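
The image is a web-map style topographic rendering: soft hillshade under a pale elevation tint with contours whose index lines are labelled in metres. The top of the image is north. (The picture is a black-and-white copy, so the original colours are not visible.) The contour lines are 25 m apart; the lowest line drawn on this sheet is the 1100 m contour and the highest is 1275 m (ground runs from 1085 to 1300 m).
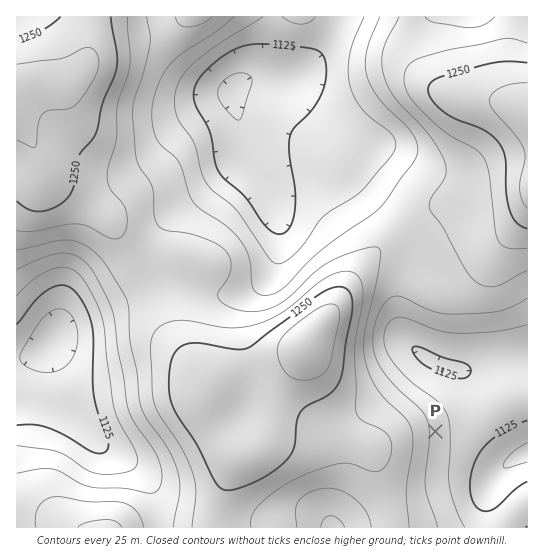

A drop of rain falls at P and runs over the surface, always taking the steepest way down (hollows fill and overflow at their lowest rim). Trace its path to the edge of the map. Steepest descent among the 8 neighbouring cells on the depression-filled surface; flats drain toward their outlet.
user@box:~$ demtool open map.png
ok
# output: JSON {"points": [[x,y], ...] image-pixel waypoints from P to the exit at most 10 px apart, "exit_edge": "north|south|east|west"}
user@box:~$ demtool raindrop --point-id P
{"points": [[435, 431], [446, 431], [457, 431], [467, 431], [478, 439], [489, 450], [499, 461], [510, 462], [521, 455], [527, 453]], "exit_edge": "east"}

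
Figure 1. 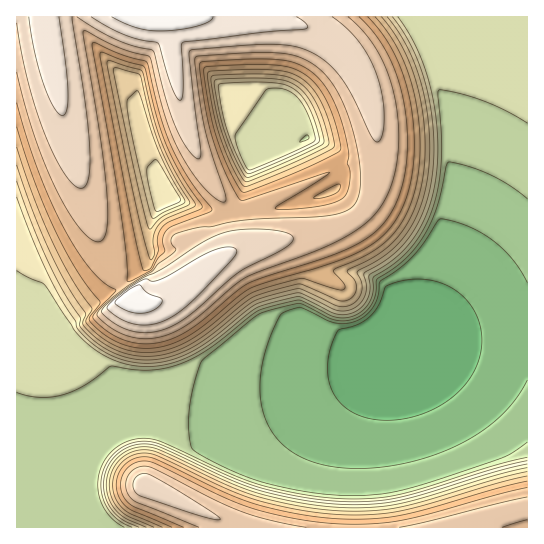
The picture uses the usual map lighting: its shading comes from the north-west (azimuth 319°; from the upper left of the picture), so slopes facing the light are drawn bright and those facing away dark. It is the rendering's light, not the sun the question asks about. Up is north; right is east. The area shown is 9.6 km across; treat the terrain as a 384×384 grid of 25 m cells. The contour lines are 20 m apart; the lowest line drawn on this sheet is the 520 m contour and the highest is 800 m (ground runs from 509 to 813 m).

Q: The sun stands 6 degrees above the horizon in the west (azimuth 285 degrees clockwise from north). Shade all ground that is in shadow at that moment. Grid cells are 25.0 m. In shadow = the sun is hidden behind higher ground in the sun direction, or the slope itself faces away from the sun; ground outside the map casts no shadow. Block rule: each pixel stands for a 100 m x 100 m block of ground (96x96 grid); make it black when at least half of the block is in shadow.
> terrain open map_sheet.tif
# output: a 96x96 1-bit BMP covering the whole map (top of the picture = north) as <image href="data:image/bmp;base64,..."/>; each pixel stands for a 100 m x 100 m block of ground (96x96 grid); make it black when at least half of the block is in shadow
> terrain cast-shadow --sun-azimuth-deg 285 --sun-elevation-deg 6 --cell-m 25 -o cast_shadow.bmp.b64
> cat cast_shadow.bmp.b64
<image width="96" height="96" href="data:image/bmp;base64,Qk2+BAAAAAAAAD4AAAAoAAAAYAAAAGAAAAABAAEAAAAAAIAEAAATCwAAEwsAAAIAAAAAAAAA////AAAAAAAAAAAAAAAAAAAAAAAAAAAAAAAAAAAAAAAAAAAAAAAAAAAAAAAAAAAAAAAAAAAAAAAAAAAAAAAAAAAAAAAAAAAAAAAAAAAAAAAAAAAAAAAAAAAAAAAAAAAAAAAAAAAAAAAAAAAAAAAAAAAAAAAAAAAAAAAAAAAAAAAAAAAAAAAAAAAAAAAAAAAAAAAAAAAAAAAAAAAAAAAAAAAAAAAAAAAAAAAAAAAAAAAAAAAAAAAAAAAAAAAAAAAAAAAAAAAAAAAAAAAAAAAAAAAAAAAAAAAAAAAAAAAAAAAAAAAAAAAAAAAAAAAAAAAAAAAAAAAAAAAAAAAAAAAAAAAAAAAAAAAAAAAAAAAAAAAAAAAAAAAAAAAAAAAAAAAAAAAAAAAAAAAAAAAAAAAAAAAAAAAAAAAAAAAAAAAAAAAAAAAAAAAAAAAAAAAAAAAAAAAAAAAAAAAAAAAAAAAAAAAAAAAAAAAPgAAAAAAAAAAAAAA//+AAAAAAAAAAAAA///8AAAAAAAAAAAA////gAAAAAAAAAAAf///4AAAAAAAAAAAf///8AAAAAAAAAAAP////AAAAAAAAAAAP////gAAAAAAAAAAH////wAAAAAAAAAAD////5//AAAAAAAAB////w//4AAAAAAAA////g//4AAAAAAAAP///A//4AAAAAAAAH//+A//4AAAAAAAAD//8Af/wAAAAAAAAB//8Af/gAAAAAAAAAf/4Af/4AAAAAAAAAPgQAf/+AAAAAAAAAAAAAf//gAAAAAAAAAAAB///wAAAAAAAAAAAB///4AAAAAAAAAAAAf//8AAAAACAAAAAAP//+AAAAAGAAAAAAH///AAAAAGAAAAAAD///gAAAAOAAAAAAB///gAAAAOAAAAAAA///gAAAAfAAAAAAAf//wAAAAfAAAAAAAf//wAAAAfgAAAAAAP//wAAAA/wAAAAAAP//wAAAA/4AAAAAAH//wAAAB/4AAAAAAH//wAAAB/4AEAAAAH//4AAAB/4AOAAAAH//4AAAD/wAfAAAAD//wAAAD/wAfgAAAD//wAAAD/wA/wAAAD//wAAAH/gB/4AAAD//wAAAH/gB/8AAAD//wAAAH/gD/+AAAD//wAAAH/AD//AAAD//wAAAP/AH//AAAD//wAAAP/AH//AAAD//gAAAP+AH//AAAD//gAAAf+AP//AAAD//gAAAf+AP/+AAAD//gAAAf+AP/+AAAD//AAAAf8Af/+AAAD//AAAA/8Af/+AAAH//AAAA/8Af/+AAAH/+AAAA/8Af/8AAAH/+AAAA/4A//8AAAH/8AAAB/4A//8AAAH/8AAAB/4A//wAAAP/4AAAB/wA//AAAAP/4AAAB/gA/4AAAAP/wAAAD/AB/gAAAAP/wAAAD+AB+AAAAAf/gAAAD4AB4AAAAAf/AAAADwABgAAAAAf+AAAADgAAAAAAAA/+AAAAHAAAAAAAAA/8AAAAGAAAAAAAAA/4AAAAEAAAAAAAAB/wAAAAAAAAAAAAAB/AAAAAAAAAAAAAAB+AAAA="/>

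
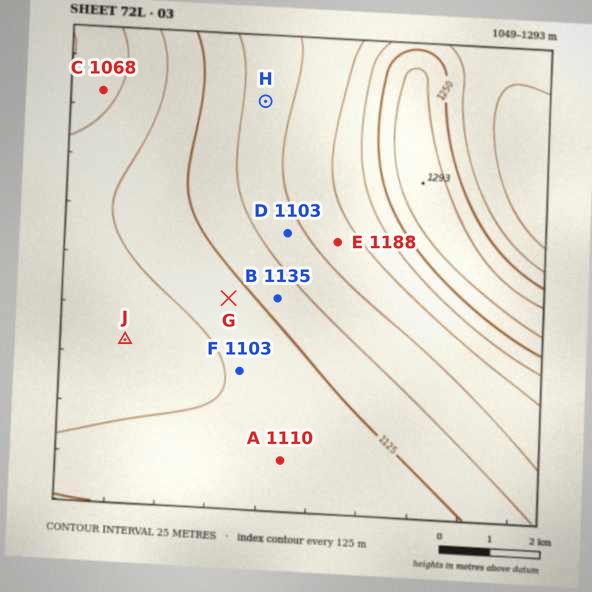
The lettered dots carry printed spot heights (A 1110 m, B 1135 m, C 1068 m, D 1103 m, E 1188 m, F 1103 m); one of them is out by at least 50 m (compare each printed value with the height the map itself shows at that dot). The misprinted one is D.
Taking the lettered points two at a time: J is below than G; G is below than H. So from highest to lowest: H G J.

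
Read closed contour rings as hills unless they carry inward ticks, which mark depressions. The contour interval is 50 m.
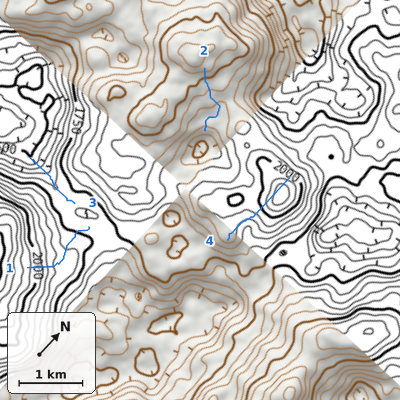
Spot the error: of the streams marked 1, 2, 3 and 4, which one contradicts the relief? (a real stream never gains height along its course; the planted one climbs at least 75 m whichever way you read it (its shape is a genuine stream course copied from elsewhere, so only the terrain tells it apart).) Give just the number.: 4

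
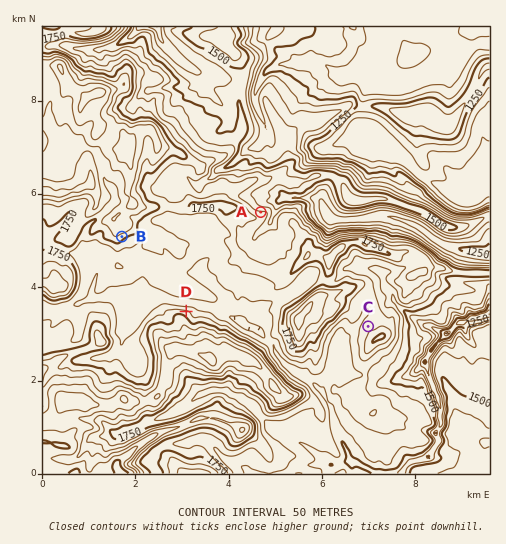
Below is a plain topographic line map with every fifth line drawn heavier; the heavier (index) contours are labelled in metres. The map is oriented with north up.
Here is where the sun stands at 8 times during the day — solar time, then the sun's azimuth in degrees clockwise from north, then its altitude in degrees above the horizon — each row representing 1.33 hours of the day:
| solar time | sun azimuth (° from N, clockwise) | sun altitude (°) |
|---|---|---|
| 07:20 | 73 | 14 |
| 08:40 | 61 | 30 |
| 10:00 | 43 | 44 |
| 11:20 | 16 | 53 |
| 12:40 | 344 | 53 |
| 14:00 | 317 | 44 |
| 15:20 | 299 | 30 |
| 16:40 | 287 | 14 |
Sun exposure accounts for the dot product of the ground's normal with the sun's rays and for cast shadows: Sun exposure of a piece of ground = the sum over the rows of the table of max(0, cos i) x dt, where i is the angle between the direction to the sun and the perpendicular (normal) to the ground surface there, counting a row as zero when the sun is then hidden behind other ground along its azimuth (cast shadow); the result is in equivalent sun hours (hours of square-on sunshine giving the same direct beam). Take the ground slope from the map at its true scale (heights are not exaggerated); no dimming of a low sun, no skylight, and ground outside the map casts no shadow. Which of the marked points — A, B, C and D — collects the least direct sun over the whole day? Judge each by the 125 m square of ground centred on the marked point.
B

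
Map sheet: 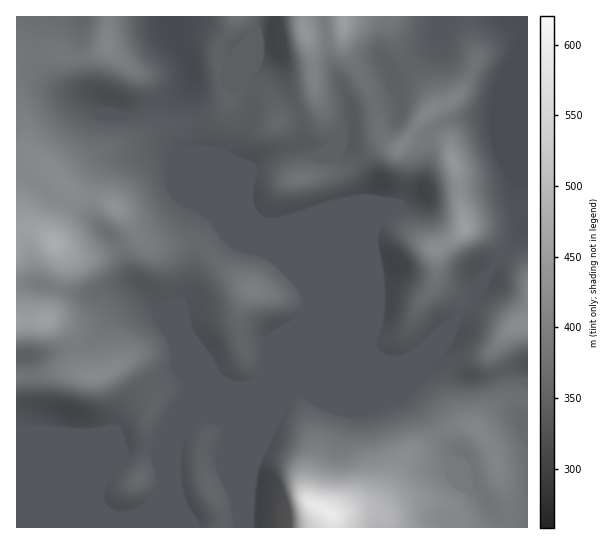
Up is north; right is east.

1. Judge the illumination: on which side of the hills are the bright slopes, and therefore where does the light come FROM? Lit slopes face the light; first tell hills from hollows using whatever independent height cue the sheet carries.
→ NE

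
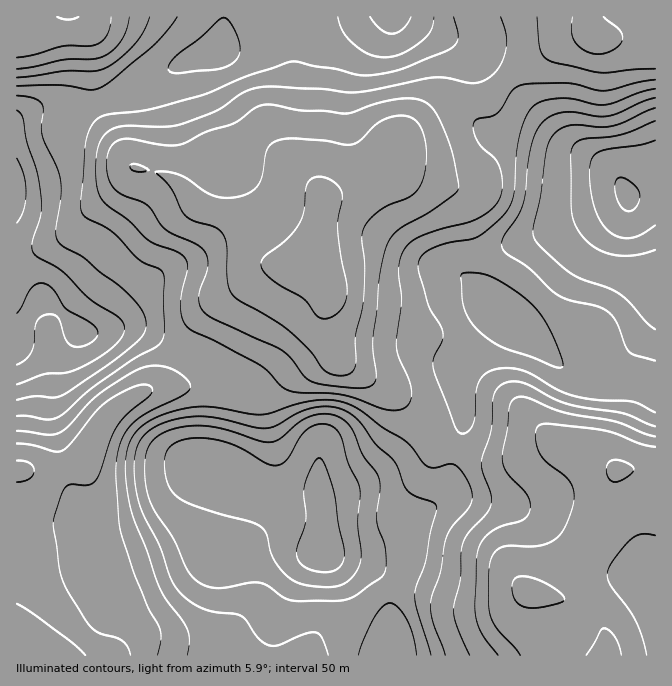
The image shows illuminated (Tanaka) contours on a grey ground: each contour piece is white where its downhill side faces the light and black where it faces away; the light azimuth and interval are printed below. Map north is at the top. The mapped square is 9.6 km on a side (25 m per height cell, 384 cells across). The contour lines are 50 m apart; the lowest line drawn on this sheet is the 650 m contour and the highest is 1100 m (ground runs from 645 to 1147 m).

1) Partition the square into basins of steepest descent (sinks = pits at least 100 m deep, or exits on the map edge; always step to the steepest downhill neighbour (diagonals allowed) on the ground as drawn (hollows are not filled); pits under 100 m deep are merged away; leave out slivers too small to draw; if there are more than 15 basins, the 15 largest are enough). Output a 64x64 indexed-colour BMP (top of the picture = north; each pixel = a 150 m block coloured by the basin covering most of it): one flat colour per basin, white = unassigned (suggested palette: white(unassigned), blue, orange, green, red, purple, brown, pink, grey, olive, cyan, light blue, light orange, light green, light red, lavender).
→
<image width="64" height="64" href="data:image/bmp;base64,Qk12CAAAAAAAAHYAAAAoAAAAQAAAAEAAAAABAAQAAAAAAAAIAAATCwAAEwsAABAAAAAAAAAA////ALR3HwAOf/8ALKAsACgn1gC9Z5QAS1aMAMJ34wB/f38AIr28AM++FwDox64AeLv/AIrfmACWmP8A1bDFABEREREREREREREREREREREREREREREREREREREREiIiERERERERERERERERERERERERERERERERERERERESIiIRERERERERERERERERERERERERERERERERERERERIiIhERERERERERERERERERERERERERERERERERERERIiIiERERERERERERERERERERERERERERERERERERERIiIiIRERERERERERERERERERERERERERERERERERESIiIiIhERERERERERERERERERERERERERERERERERESIiIiIiEREREREREREREREREREREREREREREREREREREiIiIiIRERERERERERERERERERERERERERERERERERESIiIiIhEREREREREREREREREREREREREREREREREREREiIiIiERERERERERERERERERERERERERERERERERERERIiIiIRERERERERERERERERERERERERERERERERERERESIiIhERERERERERERERERERERERERERERERERERERERIiIiERERERERERERERERERERERERERERERERERERERESIiIRERERERERERERERERERERERERERERERERERERERIiIhEREREREREREREREREREREREREREREREREREREREiIiERERERERERERERERERERERERERERERERERERERERIiIREREREREREREREREREREREREREREREREREREREREiIhERERERERERERERERERERERERERERERERERERERESIiMzMzERERERERERERERERERERERERERERERERERESIiIzMzMxERERERERERERERERERERERERIiIiIhEREiIiIjMzMzMRERERERERERERERERERERESIiIiIiIiIiIiIiMzMzMxERERERERERERERERERERESIiIiIiIiIiIiIiIzMzMzMRERERERERERERERERERESIiIiIiIiIiIiIiIjMzMzMzERERERERERERERERERERIiIiIiIiIiIiIiIiMzMzMzMxERERERERERERERERERIiIiIiIiIiIiIiIiIzMzMzMzMxERERERERERERERESIiIiIiIiIiIiIiIiIjMzMzMzMzMzMzMzMRERERERESIiIiIiIiIiIiIiIiIiMzMzMzMzMzMzMzMzEREREREiIiIiIiIiIiIiIiIiIiIzMzMzMzMzMzMzMzMxEREREiIiIiIiIiIiIiIiIiIiIjMzMzMzMzMzMzMzMzEREREiIiIiIiIiIiIiIiIiIiIiMzMzMzMzMzMzMzMzMRERESIiIiIiIiIiIiIiIiIiIiIzMzMzMzMzMzMzMzMzERESIiIiIiIiIiIiIiIiIiIiIjMzMzMzMzMzMzMzMzMRERIiIiIiIiIiIiIiIiIiIiIiMzMzMzMzMzMzMzMzMzEREiIiIiIiIiIiIiIiIiIiIiIzMzMzMzMzMzMzMzMzMxESIiIiIiIiIiIiIiIiIiIiIjMzMzMzMzMzMzMzMzMzMRIiIiIiIiIiIiIiIiIiIiIiMzMzMzMzMzMzMzMzMzMxEiIiIiIiIiIiIiIiIiIiIiIzMzMzMzMzMzMzMzMzMzEiIiIiIiIiIiIiIiIiIiIiIjMzMzMzMzMzMzMzMzNEMiIiIiIiIiIiIiIiIiIiIiIiMzMzMzMzMzMzMzMzRERCIiIiIiIiIiIiIiIiIiIiIiIzMzMzMzMzMzMzMzNEREQiIiIiIiIiIiIiIiIiIiIiIjMzMzMzMzMzMzMzNERERCIiIiIiIiIiIiIiIiIiIiIiMzMzMzMzMzMzMzNEREREIiIiIiIiIiIiIiIiIiIiIiIzMzMzMzMzMzM0REREREQiIiIiIiIiIiIiIiIiIiIiIjMzMzMzMzMzM0REREREREIiIiIiIiIiIiIiIiIiIiIiMzMzMzMzMzM0RERERERERCIiIiIiIiIiIiIiIiIiIiIzMzMzMzMzM0REREREREREREIiIiIiIiIiIiIiIiIiIjMzMzMzMzNERERERERERERERCIiIiIiIiIiIiIiIiIiMzMzMzM0REREREREREREREREQiIiIiIiIiIiIiIiIiIzMzMzMzRERERERERERERERERCIiIiIiIiIiIiIiIiIjMzMzMzREREREREREREREREREQiIiIiIiIiIiIiIiIiMzMzMzREREREREREREREREREREIiIiIiIiIiIiIiIiIzMzMzNERERERERERERERERERERCIiIiIiIiIiIiIiIjMzMzNERERERERERERERERERERERCIiIiIiIiIiIiIiMzMzM0RERERERERERERERERERERERCIiIiIiIiIiIiIzMzMzREREREREREREREREREREREREREQiIiIiIiIiIjMzMzNEREREREREREREREREREREREREREIiIiIiIiIiMzMzM0RERERERERERERERERERERERERERCIiIiIiIiIzMzMzRERERERERERERERERERERERERERERCIiIiIiIjMzMzREREREREREREREREREREREREREREREQiIiIiIiMzMzNEREREREREREREREREREREREREREREREQiIiIiIiIiIkREREREREREREREREREREREREREREREREQiIiIiIiIiJERERERERERERERERERERERERERERERERCIiIi"/>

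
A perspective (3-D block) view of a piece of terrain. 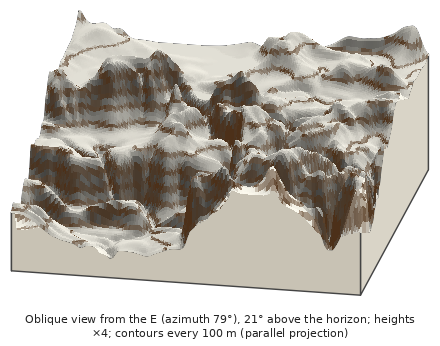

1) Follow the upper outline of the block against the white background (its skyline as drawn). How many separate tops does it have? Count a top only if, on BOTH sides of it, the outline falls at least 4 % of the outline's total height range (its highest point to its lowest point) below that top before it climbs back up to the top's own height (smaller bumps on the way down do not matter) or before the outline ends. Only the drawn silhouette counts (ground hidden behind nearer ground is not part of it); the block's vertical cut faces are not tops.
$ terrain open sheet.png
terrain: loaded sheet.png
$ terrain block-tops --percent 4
3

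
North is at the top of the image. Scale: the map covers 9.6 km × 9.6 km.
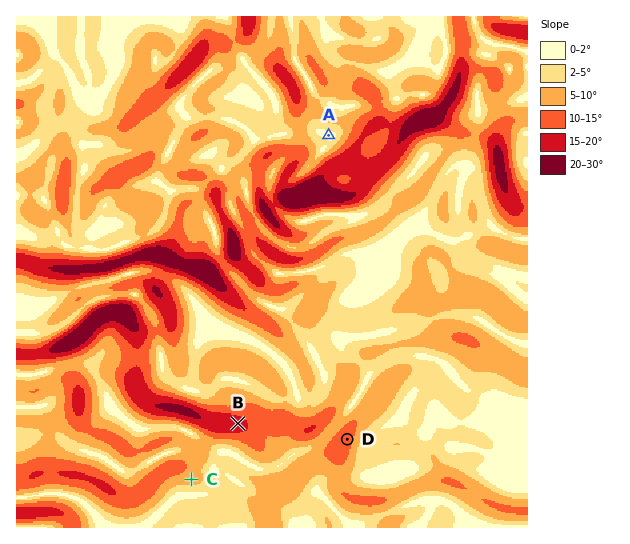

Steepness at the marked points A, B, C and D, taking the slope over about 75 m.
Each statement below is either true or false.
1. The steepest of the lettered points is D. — false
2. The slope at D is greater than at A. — true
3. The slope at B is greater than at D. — true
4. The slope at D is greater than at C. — true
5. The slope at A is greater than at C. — false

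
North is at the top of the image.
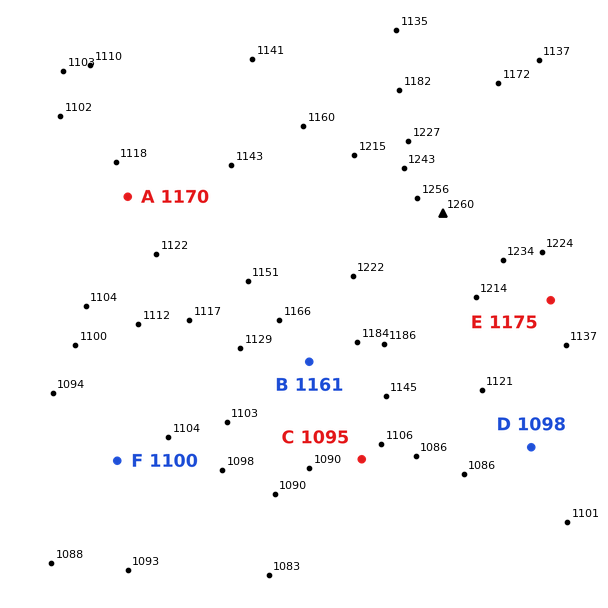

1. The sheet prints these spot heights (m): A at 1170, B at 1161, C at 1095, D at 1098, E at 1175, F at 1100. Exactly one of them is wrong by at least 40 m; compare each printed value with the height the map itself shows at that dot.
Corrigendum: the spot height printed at A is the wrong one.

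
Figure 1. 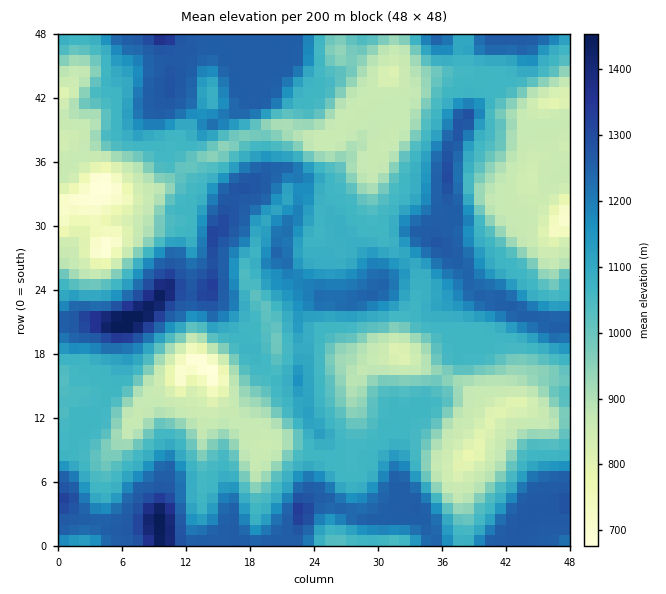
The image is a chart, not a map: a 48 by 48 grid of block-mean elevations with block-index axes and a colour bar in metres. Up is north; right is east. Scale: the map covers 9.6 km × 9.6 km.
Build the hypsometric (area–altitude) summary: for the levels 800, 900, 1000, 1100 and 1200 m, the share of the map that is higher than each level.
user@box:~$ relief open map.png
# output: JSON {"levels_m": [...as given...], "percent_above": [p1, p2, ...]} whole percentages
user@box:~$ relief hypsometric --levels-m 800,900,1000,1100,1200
{"levels_m": [800, 900, 1000, 1100, 1200], "percent_above": [97, 78, 68, 37, 25]}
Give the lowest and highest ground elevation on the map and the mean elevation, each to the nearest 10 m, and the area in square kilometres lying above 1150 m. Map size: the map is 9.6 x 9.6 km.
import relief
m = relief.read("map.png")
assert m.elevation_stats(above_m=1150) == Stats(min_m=670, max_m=1460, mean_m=1060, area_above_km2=28.1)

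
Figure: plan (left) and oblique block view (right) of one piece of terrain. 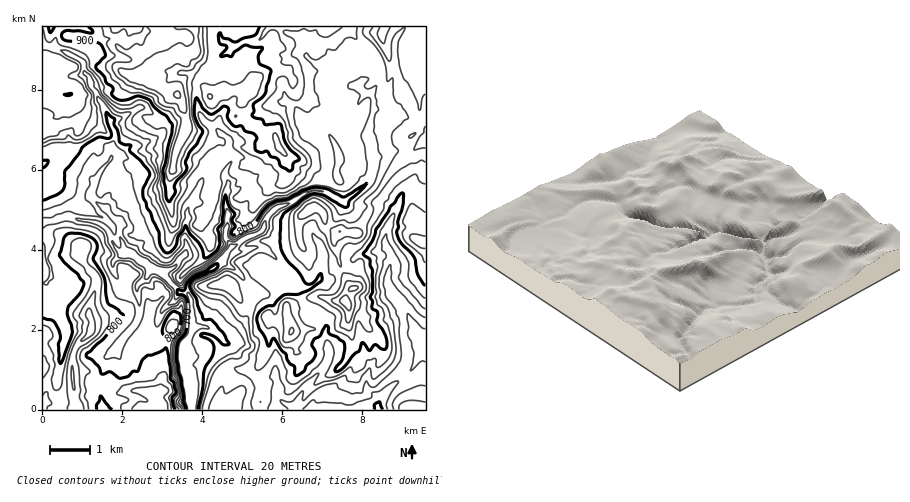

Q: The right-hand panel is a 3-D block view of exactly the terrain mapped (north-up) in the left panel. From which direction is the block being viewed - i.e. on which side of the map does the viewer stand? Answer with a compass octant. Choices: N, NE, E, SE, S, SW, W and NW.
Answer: NW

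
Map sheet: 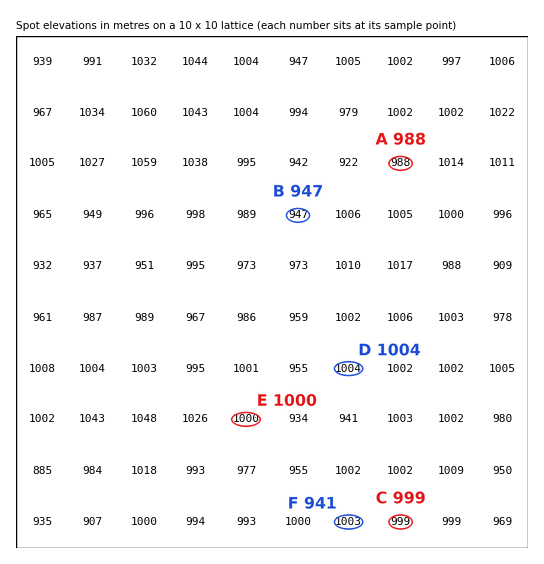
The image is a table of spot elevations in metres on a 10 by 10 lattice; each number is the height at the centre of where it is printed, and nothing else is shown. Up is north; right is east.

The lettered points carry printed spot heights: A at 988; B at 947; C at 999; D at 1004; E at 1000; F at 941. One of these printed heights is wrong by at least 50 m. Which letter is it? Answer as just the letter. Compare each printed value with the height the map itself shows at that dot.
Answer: F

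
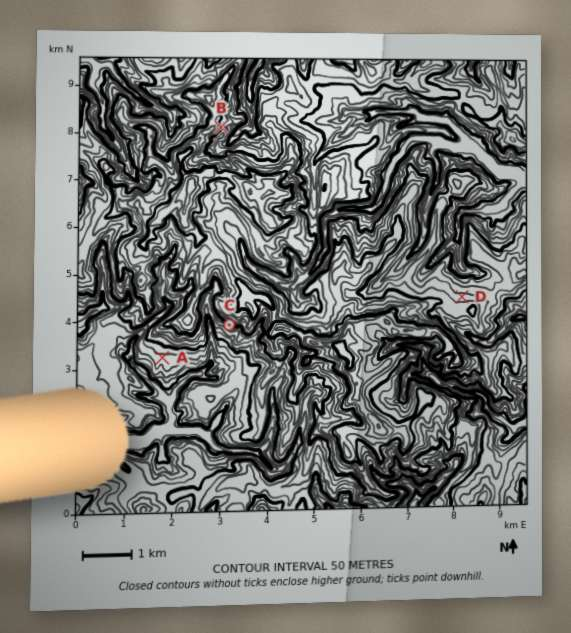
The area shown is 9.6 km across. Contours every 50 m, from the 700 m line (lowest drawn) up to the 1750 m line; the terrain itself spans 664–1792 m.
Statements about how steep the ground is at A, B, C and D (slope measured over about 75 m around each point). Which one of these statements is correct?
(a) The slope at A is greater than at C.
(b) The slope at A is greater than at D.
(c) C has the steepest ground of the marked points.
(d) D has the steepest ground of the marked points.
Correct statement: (c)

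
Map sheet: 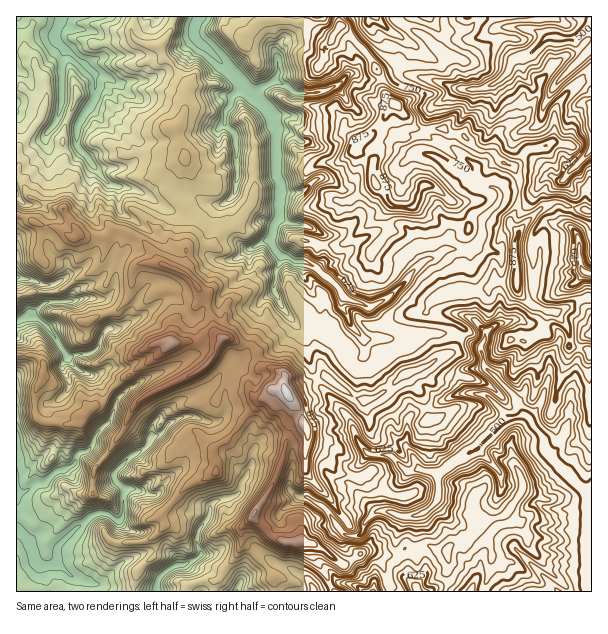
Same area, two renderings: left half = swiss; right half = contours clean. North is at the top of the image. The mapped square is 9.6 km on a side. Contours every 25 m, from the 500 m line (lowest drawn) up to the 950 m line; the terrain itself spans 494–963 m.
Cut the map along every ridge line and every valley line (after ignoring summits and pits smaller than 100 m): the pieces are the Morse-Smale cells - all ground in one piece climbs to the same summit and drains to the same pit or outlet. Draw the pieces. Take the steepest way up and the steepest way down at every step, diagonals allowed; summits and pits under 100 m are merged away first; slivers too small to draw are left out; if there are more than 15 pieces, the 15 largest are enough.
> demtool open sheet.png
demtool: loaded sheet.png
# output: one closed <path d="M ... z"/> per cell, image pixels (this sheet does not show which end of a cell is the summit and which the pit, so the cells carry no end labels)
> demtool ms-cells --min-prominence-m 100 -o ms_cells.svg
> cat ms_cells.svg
<path d="M591 334l-6 2-5 8-9 55-5-3-21-4-7 16-10 10-6-5-12-23-24-22-5-20-19-11-12 17-15 6-13 8-18 6-15 16-15 8-18 0-30-22-38 16 0 3 13 18 3 12-15 10-12 41-12 22-11 14-1 6 19 18 13 6 18-1 11 3 28 21 23-13 12 0 15 4 9-3 4-5 14 2 9-4 10 4 6 0 4 4 0 31-2 7 145 0z"/><path d="M267 16l-93 0-4 14-10 15 3 12 25 27-2 9-2 21-9 14 11 31-6 14-12 15 1 6 15 15 2 49-6 12 6 4 13 16 7 4 2 15 8 24 5 5 10 0 12 6 8 0 5 6 3 12 4 5 10 1 11 7 0 14 3 3 39-16 30 22 18 0 15-8 15-16 18-6 13-8 15-6 6-6 4-10-8-4-27 0-15 4-47 0-14-15-7-18 1-9-3-6-22-21 6-9-2-26-14-8-20-3-10-5 2-36-3-5-1-51-4-9 14-6 8-19-6-6-14-6 4-6-2-24 12-17 1-12-20-1z"/><path d="M218 336l-12 0-8 6-28 1-17 17-30 18-22 25-9 5-10 12-7 4-30-2-9-6 0-26 6-9 2-15-1-4-10-7-17 1 1 236 116-1 5-21 16-13 0-21 10-11-2-12 27-29 27-11-4-23 24-21 6-10 19-21 12-8 11-1 0-14-11-7-10-1-4-5-3-12-5-6-8 0-12-6-10 0z"/><path d="M173 16l-157 1 0 196 19 10 22 5 15 10 6-3 27 1 6-7 14 1 15 8 10 10 9 16 20 7 7-13-2-49-15-15-1-6 12-15 6-14-11-31 9-14 2-21 2-9-25-27-3-10 10-17 4-9z"/><path d="M291 20l-2 1-3 15-10 14 2 24-4 6 14 6 6 6-8 19-14 6 4 9 1 51 3 5-2 36 10 5 20 3 13 8 3 3 0 23-6 9 22 21 5 8 26 9 21-12 33-35 10-2 14-10 19 2 6-3 8-13 0-15 16-15 5-11 17-2 0-11-8-14-15-4-10 8-3 9-14 21-17 2-19-15-11-1-9 20-9 2-15-3-16-23-1-21-18-12 5-7 18-13 7-10 3-9 6-6-12-15 0-9-3-8-15-22-22-24-4 1-6 11-6 0-20-16z"/><path d="M119 229l-8 0-5 7-3 22-10 13-13 6-20 13-30 2-14 5 0 57 17 1 6 3 5 8-2 15-6 9 0 26 5 5 22 3 17-2 5-8 7-6 9-5 22-25 30-18 17-18 4-19 5-5 10-5 9-10 1-15-13-14-27-10-9-16-10-10z"/><path d="M591 49l-32 31-7 10-10 0-9-4-9-9-3-19-9 2-4 12-8 8-21 10-26-2-16-8-24-4-4-2-2-7-9 0-9 5-9 0-1 2 5 18 24 25 5 10 9 3 22-2 5 5 13 1 18 17 14 1 9 11 11 5 4 8 2 15 2 2 12-3 12-14 8 0 6 5 4-3 2 14-4 11 11 5 18 3 1-61-20 19-6-2-4-12 8-39 9-12 13 0z"/><path d="M285 390l-12 0-12 8-19 21-6 10-24 21 4 23-27 11-27 29 2 12-10 11 0 21-16 13-5 17 1 5 51 0 4-8 14-4 12 2 5-4 6-12 12-12 4-12-1-14 12-12 17-25 7-15 12-41 15-10-3-12z"/><path d="M591 16l-197 1 5 7 27 13 22 19-7 11-33-1 0 5 5 5 24 4 16 8 26 2 21-10 8-8 4-12 10-4 1 16 6 11 7 5 16 2 7-10 33-32z"/><path d="M519 192l-9 0-10 3-2 9-16 15 0 15-8 13-6 3-19-2-14 10-10 2-33 35-21 12-27-11-2 9 10 22 14 13 44-2 15-4 22 0 7-5 2-5-19-6-10-7 5-11 11-6 12-4 28 0 5-1 7-9 21 2 0-39 2-10-8-11 8-18z"/><path d="M396 104l-3 0-5 6-3 9-7 10-23 18 2 4 11 5 5 5 0 16 13 24 7 5 18 2 4-2 8-20 11 1 19 15 17-2 14-21 3-9 7-7 6-2-4-6-7-4-12-1-15-16-13-1-5-5-22 2-9-3-5-10z"/><path d="M467 316l-6 0-5 8 7 5-1 7 19 12 5 20 24 22 14 25 4 3 10-10 7-16 21 4 5 3 11-62-4 3-18 2 0-4-5-10-18-4-10 0-9-5-20 5-12 8-13-13z"/><path d="M560 202l-6 0-17 9-17 19-4 13 1 47 13 14 18 8 10 0 25-13-6-14 0-4 7-9-2-3-4-12 0-18-1-5-15-13-3-8 3-9z"/><path d="M17 214l0 82 13-4 30-2 20-13 13-6 9-10 4-15-1-10-27-1-6 3-15-10-18-4z"/><path d="M495 280l-7 9-5 1-28 0-12 4-13 8-3 9 10 7 16 6 3 0 5-8 6 0 6 3 13 13 12-8 20-5 9 5 25 2 6 4 3 10 17 0 14-7 0-18-8-9-2-6-24 12-10 0-18-8-12-11-2-11z"/>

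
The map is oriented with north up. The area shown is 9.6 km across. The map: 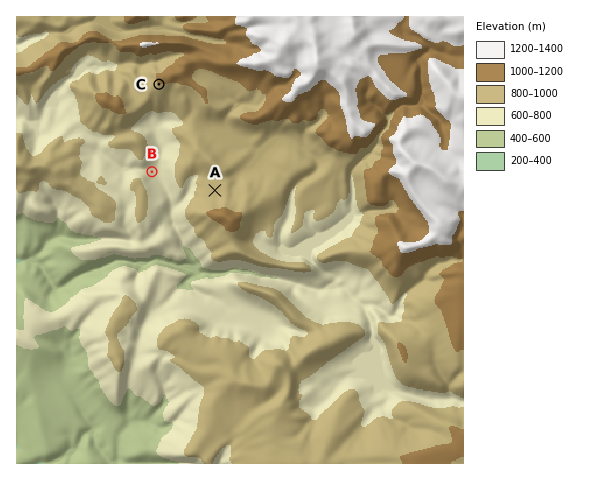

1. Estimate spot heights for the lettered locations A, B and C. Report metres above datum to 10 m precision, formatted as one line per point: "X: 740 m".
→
A: 870 m
B: 700 m
C: 1000 m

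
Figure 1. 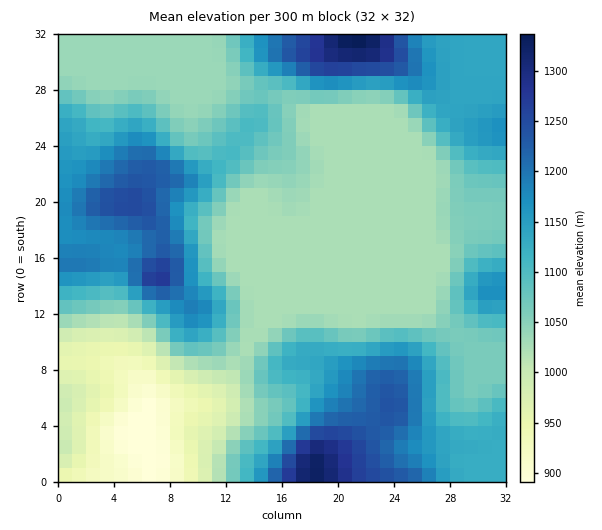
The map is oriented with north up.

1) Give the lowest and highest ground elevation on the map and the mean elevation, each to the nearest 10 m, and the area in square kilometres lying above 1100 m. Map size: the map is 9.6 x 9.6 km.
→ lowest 890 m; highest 1340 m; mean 1090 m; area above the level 37.1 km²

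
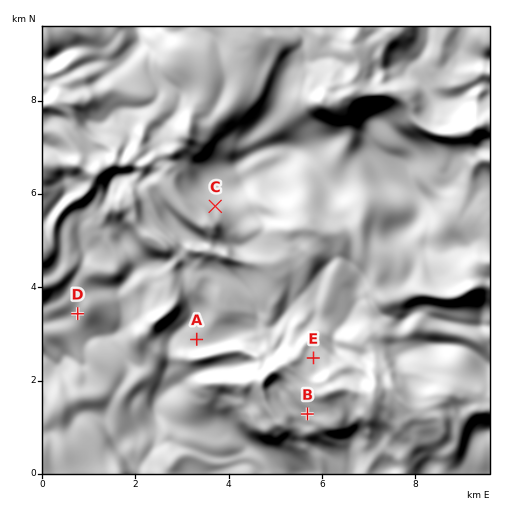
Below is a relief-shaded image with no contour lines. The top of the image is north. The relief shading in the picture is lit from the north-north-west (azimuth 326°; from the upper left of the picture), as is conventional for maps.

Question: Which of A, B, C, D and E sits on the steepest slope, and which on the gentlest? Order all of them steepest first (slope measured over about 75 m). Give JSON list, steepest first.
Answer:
["C", "D", "B", "E", "A"]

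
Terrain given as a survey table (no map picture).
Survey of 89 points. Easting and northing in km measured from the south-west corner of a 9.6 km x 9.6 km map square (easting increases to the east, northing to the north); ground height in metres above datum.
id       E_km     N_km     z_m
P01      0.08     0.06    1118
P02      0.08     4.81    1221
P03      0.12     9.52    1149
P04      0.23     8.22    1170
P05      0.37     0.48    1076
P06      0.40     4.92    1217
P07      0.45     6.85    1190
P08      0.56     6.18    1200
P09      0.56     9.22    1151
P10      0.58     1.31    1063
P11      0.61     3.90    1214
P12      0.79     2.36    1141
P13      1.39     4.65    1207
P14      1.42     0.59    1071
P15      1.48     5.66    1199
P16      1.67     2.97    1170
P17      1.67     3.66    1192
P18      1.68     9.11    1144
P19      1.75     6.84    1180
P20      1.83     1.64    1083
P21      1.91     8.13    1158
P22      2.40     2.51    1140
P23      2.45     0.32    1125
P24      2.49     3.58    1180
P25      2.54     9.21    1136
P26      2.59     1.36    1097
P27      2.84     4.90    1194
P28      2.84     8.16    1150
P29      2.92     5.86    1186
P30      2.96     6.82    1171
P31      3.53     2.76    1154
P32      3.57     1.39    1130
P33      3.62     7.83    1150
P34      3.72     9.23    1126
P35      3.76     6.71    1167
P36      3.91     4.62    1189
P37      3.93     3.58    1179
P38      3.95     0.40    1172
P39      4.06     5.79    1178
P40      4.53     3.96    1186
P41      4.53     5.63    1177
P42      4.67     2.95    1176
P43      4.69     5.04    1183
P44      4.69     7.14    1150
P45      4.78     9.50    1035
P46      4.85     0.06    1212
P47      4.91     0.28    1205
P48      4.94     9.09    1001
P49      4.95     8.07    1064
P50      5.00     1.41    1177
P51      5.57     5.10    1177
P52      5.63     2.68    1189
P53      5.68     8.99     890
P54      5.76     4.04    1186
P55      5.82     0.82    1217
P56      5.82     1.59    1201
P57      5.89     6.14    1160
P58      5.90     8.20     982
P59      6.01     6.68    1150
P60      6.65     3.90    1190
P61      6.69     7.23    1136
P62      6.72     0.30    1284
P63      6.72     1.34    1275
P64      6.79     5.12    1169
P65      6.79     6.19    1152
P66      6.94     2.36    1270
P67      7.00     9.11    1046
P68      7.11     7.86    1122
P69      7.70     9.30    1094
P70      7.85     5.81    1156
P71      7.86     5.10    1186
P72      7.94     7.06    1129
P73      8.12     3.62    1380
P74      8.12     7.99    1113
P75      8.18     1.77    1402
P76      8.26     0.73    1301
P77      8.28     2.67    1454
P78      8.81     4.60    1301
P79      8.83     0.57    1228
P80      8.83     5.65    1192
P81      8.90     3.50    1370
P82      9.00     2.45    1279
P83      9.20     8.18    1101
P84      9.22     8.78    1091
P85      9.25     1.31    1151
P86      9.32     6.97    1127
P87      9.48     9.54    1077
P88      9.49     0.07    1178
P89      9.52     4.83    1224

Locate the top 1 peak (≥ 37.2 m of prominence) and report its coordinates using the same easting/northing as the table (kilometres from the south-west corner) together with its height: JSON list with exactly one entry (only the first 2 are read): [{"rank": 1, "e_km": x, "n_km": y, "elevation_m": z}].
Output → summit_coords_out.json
[{"rank": 1, "e_km": 8.16, "n_km": 2.64, "elevation_m": 1458}]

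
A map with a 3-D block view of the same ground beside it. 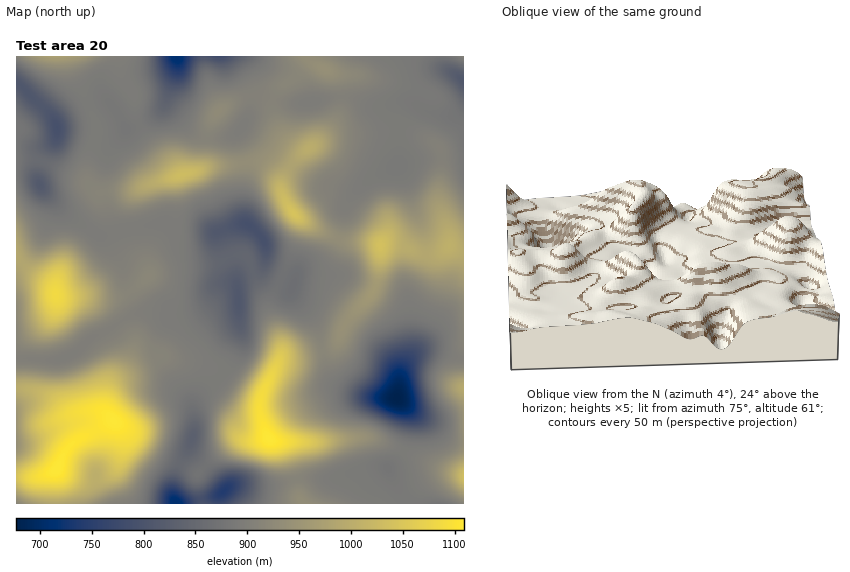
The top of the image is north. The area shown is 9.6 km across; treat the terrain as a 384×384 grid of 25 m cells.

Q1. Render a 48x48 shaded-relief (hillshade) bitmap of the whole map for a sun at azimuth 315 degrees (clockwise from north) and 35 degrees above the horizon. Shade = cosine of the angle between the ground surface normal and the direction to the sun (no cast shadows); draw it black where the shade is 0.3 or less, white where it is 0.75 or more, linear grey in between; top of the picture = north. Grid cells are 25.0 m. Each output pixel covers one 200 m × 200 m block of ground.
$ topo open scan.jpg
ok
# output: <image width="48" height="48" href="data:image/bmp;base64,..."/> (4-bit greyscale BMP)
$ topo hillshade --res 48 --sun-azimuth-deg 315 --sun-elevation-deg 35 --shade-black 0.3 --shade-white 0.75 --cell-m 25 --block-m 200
<image width="48" height="48" href="data:image/bmp;base64,Qk32BAAAAAAAAHYAAAAoAAAAMAAAADAAAAABAAQAAAAAAIAEAAATCwAAEwsAABAAAAAAAAAAAAAAABEREQAiIiIAMzMzAERERABVVVUAZmZmAHd3dwCIiIgAmZmZAKqqqgC7u7sAzMzMAN3d3QDu7u4A////AFVEM0QzNWUhRndo3u3Lu6qqmZmZmZmIdnZVQ0VUM0UxN3U0nd3Lq6mZmZmZmZmZmKmHZEaHQiQyN4YhSKupiZmZmZmZmZmqu+26hkWJgwE0WKljE0ZlRWZ4iZmZmqqs3v/sp1VohhAUaLuXQiIiESI0Z4iImaq87/7tuGVnhzACV6y6dUREIiIiNWd4iaq7zdzNyodniGIBRpzcupmId2ZlVmd4mru7zMuru6mIiHUhNXve3MupmquqmZmZrN3cy9y6qqqZmYdUVWne7cypmau7u7u7ve7tzN3cuqqqmZh2d3m+/tuXeJmqqru7ze7cu7zMzLuqmYiIiImt//yGZ4iZiImavN3Kqpq8zMzLmHeIiImr3/6URXiIdUVnm83LqrvN3t3LmHd4iImav/+1M1aIdTIkes3MzMzN7/7cqHd4iJmZrP/4QzV4dkITac7d3szLze/9uoiIiJmZmu/8ZEVod1MjWM7tzKqZmr3uy5mZmZmZms/+llZ4d2UzR63tuph2eJq8y6mZmZmZqs7/t2eJh2VDRYvMuqhkRXmqu6mZmZmZms7/2Yial2VURWirurqFIjaJqqmZmZmYms3v2qqrqGZmVWeJqsunQRNXiamZmZmYic3dy6qruXZnd3iJqsy5YyNFeJmZmZmYiczLu6qry4ZWiImZmszKhlRFeIiJmYiZiby6qqqrvLhmeJmYmczLl3dmiYiImYiZiby6mqqqvMt1aJmIiLzcmHiHiamIiId4iau7maqqq8yWZ4iIiKzdqHiZmaqYiId4iJq8qaqpmruFRnh3eJzuyXiZmaqZmYiIiJm8uZqpmauVRXiHeIrf64iZmaqZmYiJmZityYmZmauWVoiYiHm97KmZmqqZmYeaqqmsyXeImry4eJqqmHiby6mZmZmZmXeKq6mrp1Vom93KiJq7qXiaqqmZmZmZmXZomaqallVoq97bmJu7qYiaqqmZmIiZmXZWZ4mqmHZom87sqau7qYmruqmZmHZ4iHdlVWiqqoeImr3sqqu6mYmsuqmZmXVFVWZ3ZWiruYiZmavcury6mHisuqmaq6hUQyNWd3m8p3iZmZq7urzKmGebu6qqvNypdTIkZ4rNp2eIiJmqqqvKmGaKu6qavN3cypZEZ4m9uGVniImZmaq6mHeKzLqZq83d3MuoiZq8ynVGeImZmZqqmIiazbqZmrzd3MzLqrqru6dVaImZmZmZmId5zsqZmqvMzLu6qru7vMp2Z4iZmZmZmIdnrcuZmaq7u7qYmau7vNyoeImZmZqpmYh3nMqZmZmru7qYeJq7q8zKmJmZmZqpmZmImrqZmZiay7upd5qqqrvLqZmZmZmZmZmYmamZmZh5vMy6mImpmZqrqZmZmZmZmZmZmZmZmZh4vdy7qZmZmImZmYiZmZmZiamIiZmZmZh3re27u6qqmIiIiIiImZmZmJiIiIiZmZh3rf7LzLqqqZiIiIiJmZmZh3d3ZmaImYdmnf/c3cu6qpmZmZmZmZiHdndmVVVniYZFjP/c7ty6qpmZmqqZmZiHdg=="/>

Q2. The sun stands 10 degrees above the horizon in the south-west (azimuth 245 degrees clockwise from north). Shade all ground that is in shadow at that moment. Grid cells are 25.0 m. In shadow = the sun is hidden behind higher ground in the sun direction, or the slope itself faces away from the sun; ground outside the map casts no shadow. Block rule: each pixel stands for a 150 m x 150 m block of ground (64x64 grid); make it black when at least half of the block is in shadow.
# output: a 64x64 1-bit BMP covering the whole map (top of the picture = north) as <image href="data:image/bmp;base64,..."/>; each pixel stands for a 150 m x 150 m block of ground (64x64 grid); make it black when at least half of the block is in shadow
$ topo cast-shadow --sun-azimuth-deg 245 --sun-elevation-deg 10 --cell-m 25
<image width="64" height="64" href="data:image/bmp;base64,Qk0+AgAAAAAAAD4AAAAoAAAAQAAAAEAAAAABAAEAAAAAAAACAAATCwAAEwsAAAIAAAAAAAAA////AAAAAAAAABwAAAAAAAAAHgAAAAAAAAAcAAAAAAAAAAAAAAAAAAAAAAAAAAAAAAAAAAAAAAAAAAAAAAAAAAAAEAAAAAAAAAA8AAAAAAAAAD4AAAAAAAAAPwAD/A8AAAA/gAf+P4AAAH+AD/h/wAAA/4AP4P+AAAH/gA/B/4AAA/8AD4H/AAAD/AAAABgAAADwAAAAAAAAAAAAAAAQAAAAAAAAABgAAAAAAADgGAAAAAAAAeAAAAAAAAAB4AAAAAAAAAHgAAAAAAAAA+AAAAAAAAADwAAAAAAAAAAAAAAAAAAAAAAAAAAAAAAAAAAAAAAAAAAAAAAACAAAAAAAAADYAAAAAAAAAPAAAAAAAAAB8AAAAAAAAAH4AAAAAAAAAfAAAAAAAABA8AAAAAAAAGAAACAAAAAA4AAAIAAAAADAAAAAAAAAAMAAAAAAOAAAgAAAAAB4AAEAAAAAAPgAAAAAAAAB+AAAYAAAAAHwAABgAAAAAeAAAAAAAAAAAAAAAAAAAAAAAAAAAAAAAAAAAAAAAAAAAAAAAAAAAAAAAAAAAAAAAAAAAAAAAAAAAAAACAAAAAAAAAAYAAAAAAAAAAAAAAAAAAAAAAAAAAAAAACAAAAAAAAAAIAAAAAAAAABAAAIAAAAAAMAAB4AAAAAAgAAHgAAAAAAAAAfAAAAAAAAAB8YAAAAAA=="/>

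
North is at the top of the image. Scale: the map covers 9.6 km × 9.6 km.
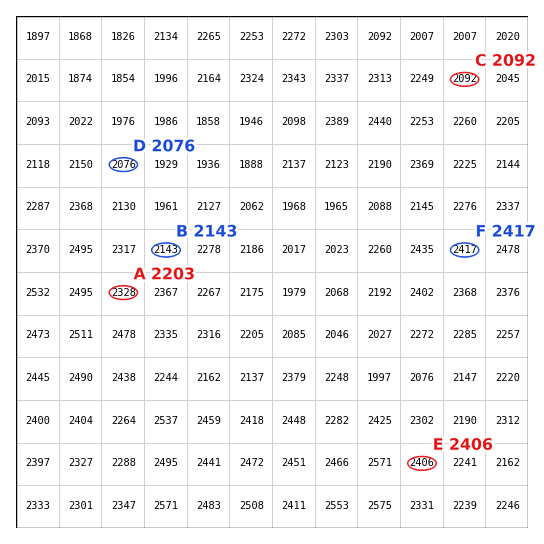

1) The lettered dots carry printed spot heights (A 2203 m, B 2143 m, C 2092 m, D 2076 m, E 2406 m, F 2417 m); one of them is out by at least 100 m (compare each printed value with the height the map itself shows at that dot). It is A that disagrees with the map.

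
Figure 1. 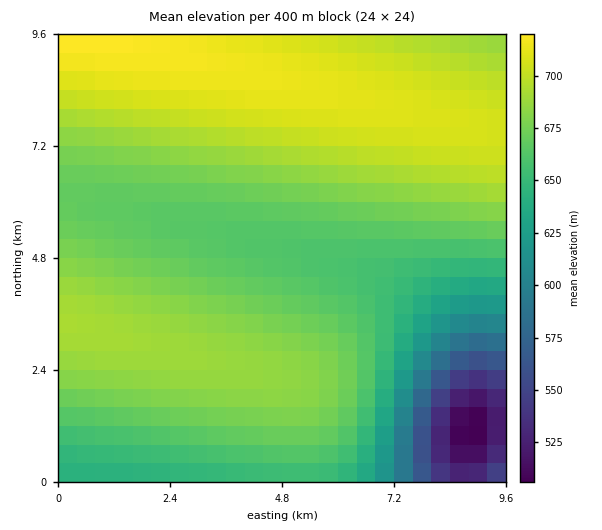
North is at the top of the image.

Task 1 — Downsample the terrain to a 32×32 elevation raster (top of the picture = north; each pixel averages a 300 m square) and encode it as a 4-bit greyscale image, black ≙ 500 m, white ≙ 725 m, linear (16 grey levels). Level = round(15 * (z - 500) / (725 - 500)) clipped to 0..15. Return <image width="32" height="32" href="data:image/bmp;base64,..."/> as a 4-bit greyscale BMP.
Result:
<image width="32" height="32" href="data:image/bmp;base64,Qk12AgAAAAAAAHYAAAAoAAAAIAAAACAAAAABAAQAAAAAAAACAAATCwAAEwsAABAAAAAAAAAAAAAAABEREQAiIiIAMzMzAERERABVVVUAZmZmAHd3dwCIiIgAmZmZAKqqqgC7u7sAzMzMAN3d3QDu7u4A////AJmZqqqqqqqqqqqpmGVDIiOqqqqqqqqqu7u6qphlMhEjqqqqqru7u7u7u7qYZTIREqqru7u7u7u7u7u6mHUyEBK7u7u7u8zMzMzMu6l1MhASu7vMzMzMzMzMzLupdkIREszMzMzMzMzMzMzLqYZTIiLMzMzMzMzMzMzMy6qHZDMzzM3d3d3dzMzMzMu6mGVERN3d3d3d3MzMzMy7uph2VVXd3d3d3MzMzMzMu7qZh2Zm3d3d3MzMzMzMu7u6qYh3d93dzMzMzMzLu7u7qqmZiIjdzMzMzMy7u7u7u6qqmZmZzMzMzMy7u7u7u7uqqqqZmczMzMu7u7u7u7u7qqqqqqrMzLu7u7u7u7u7u7u7qqqry7u7u7u7u7u7u7u7u7u7u7u7u7u7u7u7u7u7u7u7vMy7u7u7u7u7u7u7u8zMzMzMu7u7u7u7u7zMzMzMzMzN3bu7u7u8zMzMzMzMzd3d3d28zMzMzMzMzM3d3d3d3d3dzMzMzMzN3d3d3d3d3e7u7szMzN3d3d3d3d7u7u7u7u7d3d3d3d3e7u7u7u7u7u7u3d3d3u7u7u7u7u7u7u7u7t7u7u7u7u7u7u7u7u7u7u3u7u7u7u7u7u7u7u7u7u3d7u7u7u7u7u7u7u7u7t3d3f/////u7u7u7u7u7d3d3d3////+7u7u7u7u3d3d3d3c"/>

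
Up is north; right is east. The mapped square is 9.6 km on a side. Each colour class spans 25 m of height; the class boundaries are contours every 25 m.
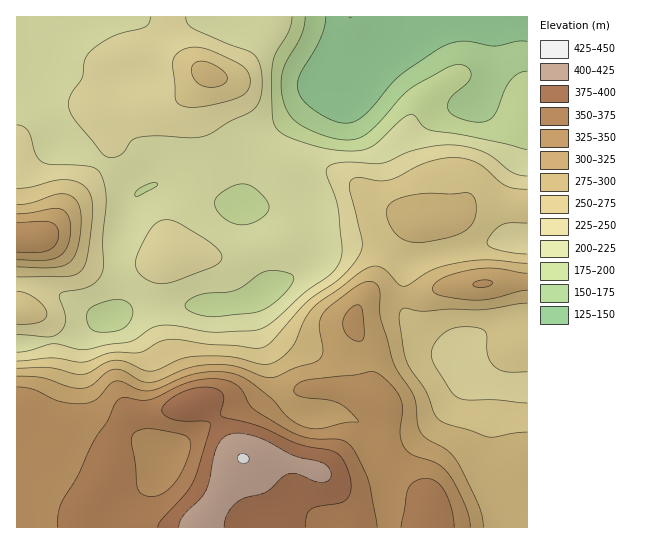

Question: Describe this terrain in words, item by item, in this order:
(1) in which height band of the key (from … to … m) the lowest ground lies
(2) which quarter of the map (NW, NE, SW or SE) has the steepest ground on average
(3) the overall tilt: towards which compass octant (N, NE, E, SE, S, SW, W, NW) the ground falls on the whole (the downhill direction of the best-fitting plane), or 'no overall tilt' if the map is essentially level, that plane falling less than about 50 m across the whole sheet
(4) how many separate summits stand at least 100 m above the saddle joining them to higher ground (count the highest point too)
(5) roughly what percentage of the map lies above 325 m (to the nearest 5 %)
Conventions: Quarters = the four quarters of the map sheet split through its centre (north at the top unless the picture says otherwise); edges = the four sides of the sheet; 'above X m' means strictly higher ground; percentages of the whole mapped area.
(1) Between 125 and 150 m: that is the band holding the lowest ground.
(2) The south-west quarter is the steepest part of the map.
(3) On the whole the ground falls towards the north.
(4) There are 2 summits with 100 m or more of prominence.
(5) Ground above 325 m makes up about 25 % of the sheet.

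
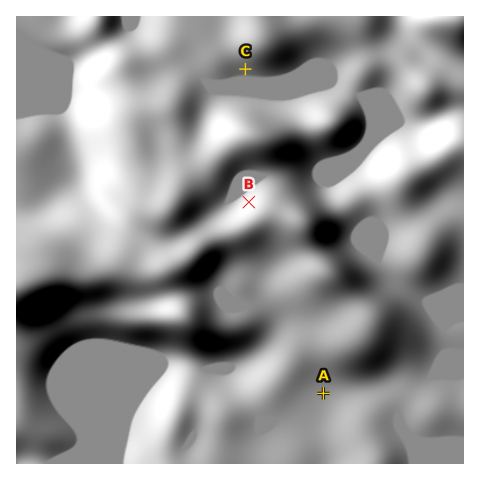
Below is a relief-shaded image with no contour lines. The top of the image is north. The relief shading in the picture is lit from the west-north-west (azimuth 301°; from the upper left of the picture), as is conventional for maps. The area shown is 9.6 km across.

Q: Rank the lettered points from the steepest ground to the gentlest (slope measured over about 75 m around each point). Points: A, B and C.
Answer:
B C A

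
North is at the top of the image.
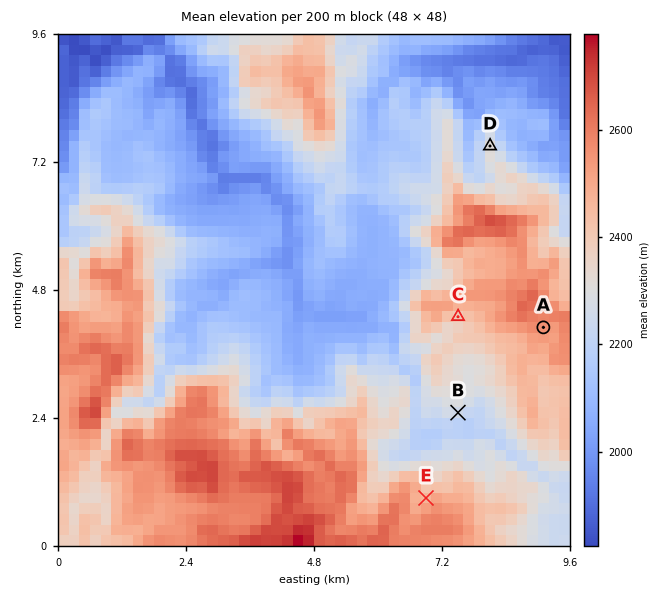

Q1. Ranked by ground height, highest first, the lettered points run A E C D B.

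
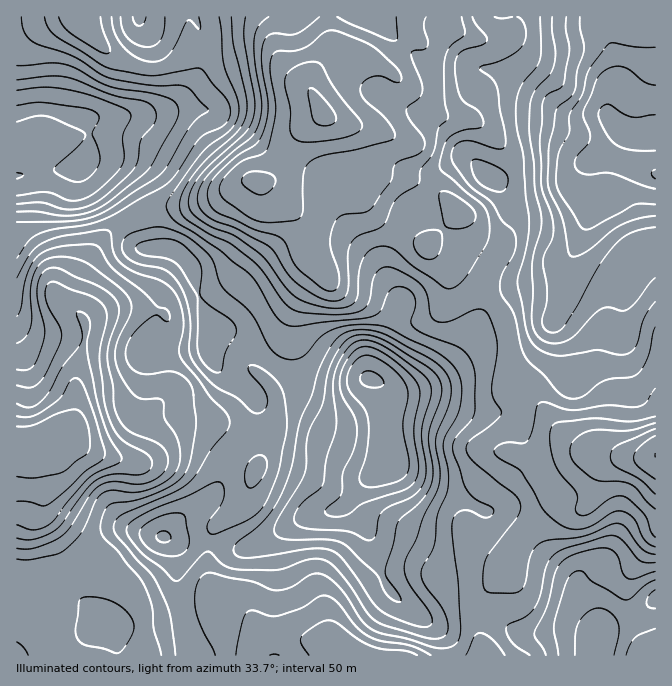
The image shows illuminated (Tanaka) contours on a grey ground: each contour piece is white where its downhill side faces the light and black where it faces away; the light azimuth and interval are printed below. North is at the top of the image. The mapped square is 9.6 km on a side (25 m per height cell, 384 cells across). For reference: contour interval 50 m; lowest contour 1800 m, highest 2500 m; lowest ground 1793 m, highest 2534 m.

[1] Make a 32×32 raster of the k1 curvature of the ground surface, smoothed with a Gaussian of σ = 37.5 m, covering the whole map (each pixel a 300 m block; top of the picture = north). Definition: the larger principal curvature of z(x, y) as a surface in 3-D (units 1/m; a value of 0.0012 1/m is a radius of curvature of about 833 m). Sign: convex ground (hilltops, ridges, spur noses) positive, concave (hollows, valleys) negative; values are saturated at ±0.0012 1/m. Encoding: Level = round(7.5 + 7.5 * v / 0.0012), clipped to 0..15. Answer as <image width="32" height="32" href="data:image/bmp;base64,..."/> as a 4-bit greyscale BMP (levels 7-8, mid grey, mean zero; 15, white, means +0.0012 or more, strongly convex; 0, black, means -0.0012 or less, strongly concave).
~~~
<image width="32" height="32" href="data:image/bmp;base64,Qk12AgAAAAAAAHYAAAAoAAAAIAAAACAAAAABAAQAAAAAAAACAAATCwAAEwsAABAAAAAAAAAAAAAAABEREQAiIiIAMzMzAERERABVVVUAZmZmAHd3dwCIiIgAmZmZAKqqqgC7u7sAzMzMAN3d3QDu7u4A////AIqYiMmIjKq77quYr4iod7qah2fJiIq6m9Z3Z8uah3a5mIhq2ZqbiIy3Z4q6jKiH2JiJvrid7aidqHnJi6unmtmXqq2rnneZvJmrqYmqtXeuuZnbVX6HmZu3eYmpurqGft6pmGWs6ph3mZqat5yt6ouNuGuHmL64Z4vLvKdpqtuZmulJy7mNyauXdnypjIiqaZm+///Jm+mZmFR7qbmKrO65jeurqHnLeLl4rd25m7zv38+VeZm6rXi5mbqZl73Liljfd5qbqIyrupeJqonoiXeY35qb3JmpvFVmeKm7pXqZZ8+Vatabmb1TaIq4yqqZiYifpGzFmZqsk3u7l92ruWmJrtmN1neamqz/2of6Jqp6nfzNvsmJirz/layK64iaia+pmr2qp3qv6IWrmpmYinivuaiLh6eK36eJ2omqZ5uYq7zlVml4mtqHnNmJy4qK2ty8/8u6m8u5mrqrvay5eayqVZ7+/sy5mJukbf2euIaZenV5qb/8yYeJzN+Vr2aJuIh2Z4eJz7uGeImqh8+WiZypqImoiozbqImt6Ev7iKp3mYiJh5lIvM3uyZ3+qJqniHeHeHiYR5uul4mbmpl6h5iHiaq7iZi86oeeqnmbnaZ5uXjv/8qY/MqL6qpIibmYeaqe+3nImvqM7Zm8rrupq6maz8Vot4vXfJh7i9mch3ip"/>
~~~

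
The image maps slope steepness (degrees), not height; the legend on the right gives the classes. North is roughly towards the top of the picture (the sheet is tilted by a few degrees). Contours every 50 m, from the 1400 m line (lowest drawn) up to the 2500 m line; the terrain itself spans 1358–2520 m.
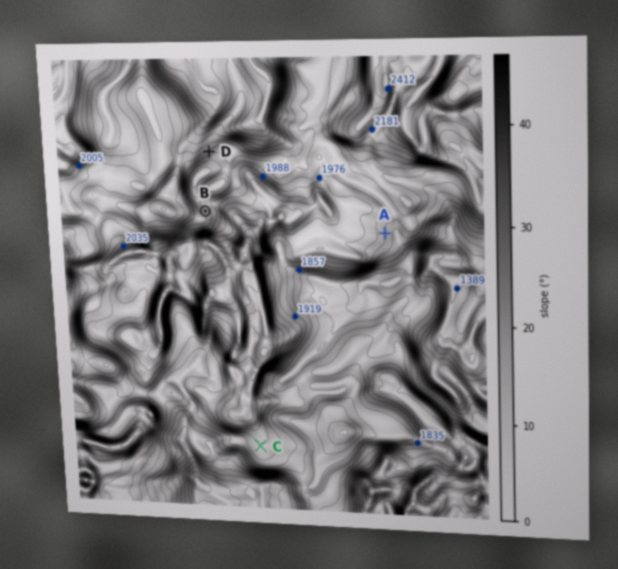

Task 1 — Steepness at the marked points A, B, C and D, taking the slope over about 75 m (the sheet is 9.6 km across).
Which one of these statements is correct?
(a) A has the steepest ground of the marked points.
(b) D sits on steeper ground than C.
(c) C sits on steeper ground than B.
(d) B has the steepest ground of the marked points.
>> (b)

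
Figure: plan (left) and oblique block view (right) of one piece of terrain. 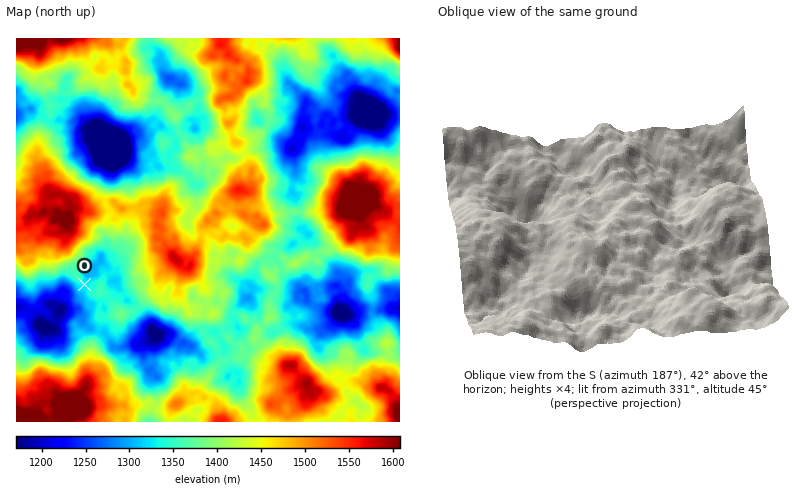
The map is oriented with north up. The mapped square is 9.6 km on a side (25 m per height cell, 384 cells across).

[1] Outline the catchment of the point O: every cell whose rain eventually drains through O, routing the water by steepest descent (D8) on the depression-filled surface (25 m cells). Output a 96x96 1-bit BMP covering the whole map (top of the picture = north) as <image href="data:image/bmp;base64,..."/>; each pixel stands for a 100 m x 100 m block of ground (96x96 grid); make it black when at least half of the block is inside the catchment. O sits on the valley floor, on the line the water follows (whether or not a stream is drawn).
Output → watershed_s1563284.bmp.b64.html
<image width="96" height="96" href="data:image/bmp;base64,Qk2+BAAAAAAAAD4AAAAoAAAAYAAAAGAAAAABAAEAAAAAAIAEAAATCwAAEwsAAAIAAAAAAAAA////AAAAAAAAAAAAAAAAAAAAAAAAAAAAAAAAAAAAAAAAAAAAAAAAAAAAAAAAAAAAAAAAAAAAAAAAAAAAAAAAAAAAAAAAAAAAAAAAAAAAAAAAAAAAAAAAAAAAAAAAAAAAAAAAAAAAAAAAAAAAAAAAAAAAAAAAAAAAAAAAAAAAAAAAAAAAAAAAAAAAAAAAAAAAAAAAAAAAAAAAAAAAAAAAAAAAAAAAAAAAAAAAAAAAAAAAAAAAAAAAAAAAAAAAAAAAAAAAAAAAAAAAAAAAAAAAAAAAAAAAAAAAAAAAAAAAAAAAAAAAAAAAAAAAAAAAAAAAAAAAAAAAAAAAAAAAAAAAAAAAAAAAAAAAAAAAAAAAAAAAAAAAAAAAAAAAAAAAAAAAAAAAAAAAAAAAAAAAAAAAAAAAAAAAAAAAAAAAAAAAAAAAAAAAAAAAAAAAAAAAAAA4AAAAAAAAAAAAAAB+AAAAAAAAAAAAAAD/AAAAAAAAAAAAAAH/AAAAAAAAAAAAAAH/gAAAAAAAAAAAAAf/wAAAAAAAAAAAAB//4AAAAAAAAAAAAH//8AAAAAAAAAAAAP//8AAAAAAAAAAAAf//8AAAAAAAAAAAA///8AAAAAAAAAAAA///+AAAAAAAAAAAA////AAAAAAAAAAAB////gAAAAAAAAAAB////gAAAAAAAAAAB////gAAAAAAAAAAB////AAAAAAAAAAAD///+AAAAAAAAAAAD///8AAAAAAAAAAAD///4AAAAAAAAAAAD///8AAAAAAAAAAAB///8AAAAAAAAAAAD///4AAAAAAAAAAAB///8AAAAAAAAAAAB///8AAAAAAAAAAAB///+AAAAAAAAAAAAgDf8AAAAAAAAAAAAAAAwAAAAAAAAAAAAAAAAAAAAAAAAAAAAAAAAAAAAAAAAAAAAAAAAAAAAAAAAAAAAAAAAAAAAAAAAAAAAAAAAAAAAAAAAAAAAAAAAAAAAAAAAAAAAAAAAAAAAAAAAAAAAAAAAAAAAAAAAAAAAAAAAAAAAAAAAAAAAAAAAAAAAAAAAAAAAAAAAAAAAAAAAAAAAAAAAAAAAAAAAAAAAAAAAAAAAAAAAAAAAAAAAAAAAAAAAAAAAAAAAAAAAAAAAAAAAAAAAAAAAAAAAAAAAAAAAAAAAAAAAAAAAAAAAAAAAAAAAAAAAAAAAAAAAAAAAAAAAAAAAAAAAAAAAAAAAAAAAAAAAAAAAAAAAAAAAAAAAAAAAAAAAAAAAAAAAAAAAAAAAAAAAAAAAAAAAAAAAAAAAAAAAAAAAAAAAAAAAAAAAAAAAAAAAAAAAAAAAAAAAAAAAAAAAAAAAAAAAAAAAAAAAAAAAAAAAAAAAAAAAAAAAAAAAAAAAAAAAAAAAAAAAAAAAAAAAAAAAAAAAAAAAAAAAAAAAAAAAAAAAAAAAAAAAAAAAAAAAAAAAAAAAAAAAAAAAAAAAAAAAAAAAAAAAAAAAAAAAAAAAAAAAAAAAAAAAAAAAAAAAAAAAAAAAAAAAAAAAAAAAAAAAAAAAAAAAAAAAAAAAAAAAAA="/>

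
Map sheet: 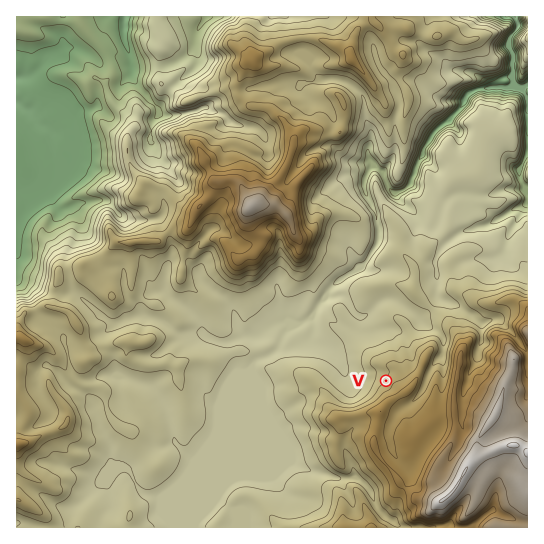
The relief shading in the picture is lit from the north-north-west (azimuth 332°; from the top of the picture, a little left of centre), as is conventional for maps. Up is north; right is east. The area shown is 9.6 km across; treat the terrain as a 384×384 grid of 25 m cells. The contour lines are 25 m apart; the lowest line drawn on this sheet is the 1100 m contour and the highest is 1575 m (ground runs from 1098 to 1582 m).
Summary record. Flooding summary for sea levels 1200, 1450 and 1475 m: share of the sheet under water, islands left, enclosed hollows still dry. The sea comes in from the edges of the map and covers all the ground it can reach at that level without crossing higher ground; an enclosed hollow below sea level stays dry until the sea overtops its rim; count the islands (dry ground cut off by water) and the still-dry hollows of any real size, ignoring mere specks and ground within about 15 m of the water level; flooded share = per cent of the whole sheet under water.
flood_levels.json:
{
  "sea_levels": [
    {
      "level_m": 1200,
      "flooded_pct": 10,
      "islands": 0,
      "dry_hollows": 0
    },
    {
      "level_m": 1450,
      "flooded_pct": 91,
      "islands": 1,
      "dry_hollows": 0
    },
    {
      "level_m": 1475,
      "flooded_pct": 94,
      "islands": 1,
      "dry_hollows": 0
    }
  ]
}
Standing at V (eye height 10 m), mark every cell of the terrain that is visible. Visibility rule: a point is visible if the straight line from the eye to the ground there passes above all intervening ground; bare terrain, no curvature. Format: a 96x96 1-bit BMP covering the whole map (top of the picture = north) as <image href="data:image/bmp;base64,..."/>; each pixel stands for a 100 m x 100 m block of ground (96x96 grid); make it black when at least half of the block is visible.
<image width="96" height="96" href="data:image/bmp;base64,Qk2+BAAAAAAAAD4AAAAoAAAAYAAAAGAAAAABAAEAAAAAAIAEAAATCwAAEwsAAAIAAAAAAAAA////AAAAAAAAAAAAAAAAAAAAAAACAAAAAAAAAAAAAAAPAAAAAAAAAAAAAAAfAAAAAAAAAAAAAAB/gAAAAAAAAAAAAADw4AAAAAAAAAAAAADB8AAAAAAAAAAAAACD+AAAAAAAAAAAAAAP/gAAAAAAAAAAAAA//gAAAAAAAAAAAAB//wAAAAAAAAAAAAD//wAAAAAAAAAAAAD4HwDAAAAAAAAAAAD8PwHwAAAAAAAAAAD+/wP4AAAAAAAAAAD//wP4AAAAAAAAAAD//gP5AAAAAAAAAACP/gf5gAAAAAAAAAAA/h/54AAAAAAAAAAAfD/x8AAAAAAAAAAAfD/x8AAAAAAAAAAAPH/h+AAADwAAAAAgfHPB/AAAH/gAAABg/PPB/gAAP/gAAABA+OeB/gAAP/4AAADB/OcB/gAAf/+AAADDz+wD/gAA///AAADDH+AD/gAB///gAADDP4AD/wAD//9gAADgD4DD/wAH//8wIADwD4P7/8AP//4QIABwB4eP//g//4AYIAA5Aw/P/////wAYIAA/Bwf3/////wAYEAB+BAf//////gAAAAB8CAB//////gAAAAB4CAB//////gAAAADgGAB/7////wAAAACAHAFz7///fwAAAAAAHj/H3///fwAAAAAAPj//3///f8AAAAABeD5/v///H+AAAAABID4/////h/AAAAABAD//////h/hgDAAAADfz////z//gAAAAADfj////4P+AAAAAAGfB8f/f8AAAAAAADmeBwP/f+AAAAAAAD+MBwH///AAAAAAAD+IBwH/v/gHgAAAAAuYBgD/v/g/AAAAAAH4BgAfH/4eAAAAAAD/wAAfH/8MAAAAAABf4AAOP/+EAAAAAAAAYAAef/+OAAAAAAAAAADiN/+OAgAAAAAAAAD0M/+cAwAAAAAAAAD8cf+YAwAAAAAAAAD+8fwQAwAAAAAAAAB+MEAgAwAAAAAAAAA8MAAgAcAAAAAAAAAAMABAAGAAAAAAAAAAMABAByAAAAAAAAAAOADAD/4AAAAAAAAAPgAAD/8AAAAAAAAAHwAAF/8AAAAAAAAAD4AAA/4AAAAAAAAAB8AGA/wAAAAAAAAAAkAGB/wAAAAAAAAAAQAHB/4AAAAAAAAAAPA3Bz+wAAAAAAAAAHl/gz/wAAAAAAAAA/9/gB/wAAAAAAAAA///wB/gAAAAAAAAB5//wB/gAAAAAAAAAA//4D+AAAAAAAAAAB//8AwAAAAAAAAAAB///AAAAAAAAAAAAB/9/gAAAAAAAAAAAB//8AAAAAAAAAAAACHngAAAAAAAAAAAAAHGBwAAAAAAAAAAAAPGDwAAAAAAAAAAAAOEH8AAAAAAAAAAAAcEMAAAAAAAAAAAAA4GMAAAAAAAAAAAABwP+B8AAAAAAAAAABwP+f8AAAAAAAAAAAAPB/4AAAAAAAAAACAYD/4EAAAAAAAAAMAQH/4EAAAAAAAAAAAQP/8EAAAAAAAAAAAwA4GAAAAAAAAAAABwAAAAAAAAAAAAAABAAAAAAAAAAAAAAAAAAAAA="/>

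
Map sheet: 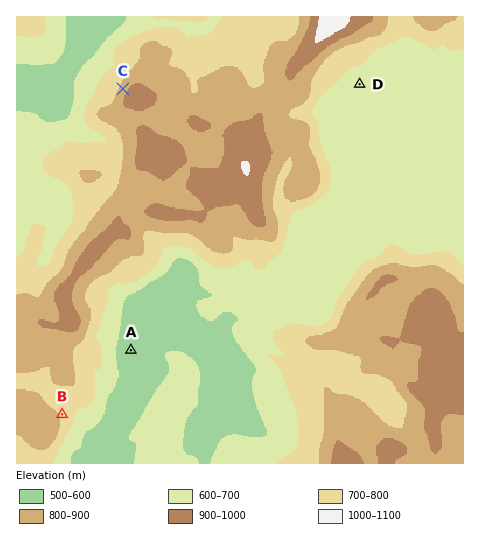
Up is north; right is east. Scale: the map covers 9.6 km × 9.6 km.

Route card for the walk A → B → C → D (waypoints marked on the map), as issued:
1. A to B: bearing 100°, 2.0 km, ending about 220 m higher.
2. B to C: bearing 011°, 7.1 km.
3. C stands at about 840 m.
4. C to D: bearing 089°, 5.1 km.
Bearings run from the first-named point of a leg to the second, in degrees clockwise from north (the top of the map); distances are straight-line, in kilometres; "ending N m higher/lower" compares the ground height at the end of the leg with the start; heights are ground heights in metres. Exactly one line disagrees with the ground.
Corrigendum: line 1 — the bearing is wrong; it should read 227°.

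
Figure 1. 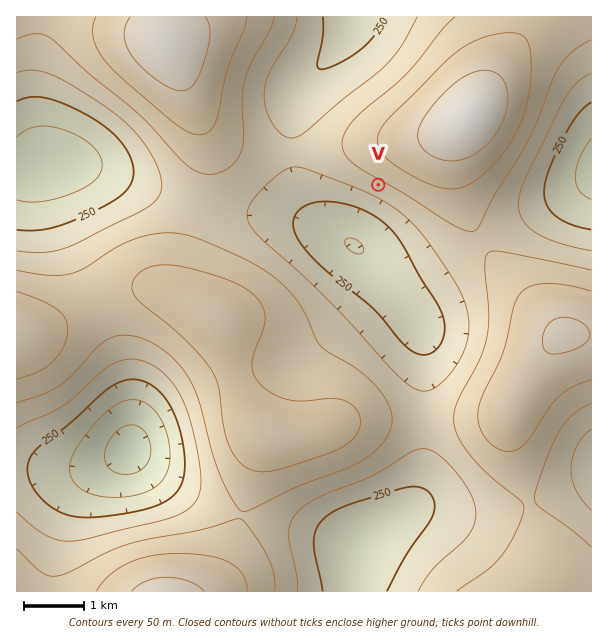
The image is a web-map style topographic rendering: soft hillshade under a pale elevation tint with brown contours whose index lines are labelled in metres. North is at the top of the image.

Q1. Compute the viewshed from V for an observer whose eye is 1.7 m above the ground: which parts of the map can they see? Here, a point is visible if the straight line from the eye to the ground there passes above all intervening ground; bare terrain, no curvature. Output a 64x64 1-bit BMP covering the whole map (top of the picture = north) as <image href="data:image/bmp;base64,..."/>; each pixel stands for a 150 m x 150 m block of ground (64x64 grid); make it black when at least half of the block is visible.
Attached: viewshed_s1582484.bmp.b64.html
<image width="64" height="64" href="data:image/bmp;base64,Qk0+AgAAAAAAAD4AAAAoAAAAQAAAAEAAAAABAAEAAAAAAAACAAATCwAAEwsAAAIAAAAAAAAA////AAAAAAAAAAAAAAP/AAAAAAAAAf4AAAAAAAAB/AAAAAAAAADwAAAAAAAAAAAAAAAAAAAAAAAAAAAAAAAAAAAAAAAAAAAAAAAAAAAAAAAAAAAAAAAAAAAAAAAAAAAAAAAAAAAAAAAAAAAAAAAAAAAAAAAAAAAAAAAAAAAAAAAAAAAAAAAAAAAAAAAAAAAAAAAAAAAAAAAAAAAfwAHwAAAAAD////gAAAAAf////AAAAAB////+AAAAAH////8AAAAAf////wAAAAB/////gAAAAH////+AAAAAH////8AAAAAH////wAAAAB/////gAAAAP/////AAAAD/////+AAAAf/////8AAAH//////8AAA///////wAAP//////8AAB//////+AAAP//////AAAB//////wAAAH/////4AAAAf/////AAAAA/////wAAAAB////+AAAAAB////wAAAAAD///+AAAAAAH///wAAAAAAf//+AAAAAAB///AAAAAAAH/8AAAAAAAAf+AAAAAAAAB/wAAAAAAAAP8AAAAAAAAA/gAAAAAAAAD8AAAAAAAAAfwAAAAAAAAB+AAAAAAAAAH4AAAAAAAAA/AAAAAAAAAD8AAAAAAAAAPgAAAAAAAAA+AAAAAAAAADwAAAAAAAAAGAAAAAAAAAAAAAAAAAAAAAAAAAAAAA=="/>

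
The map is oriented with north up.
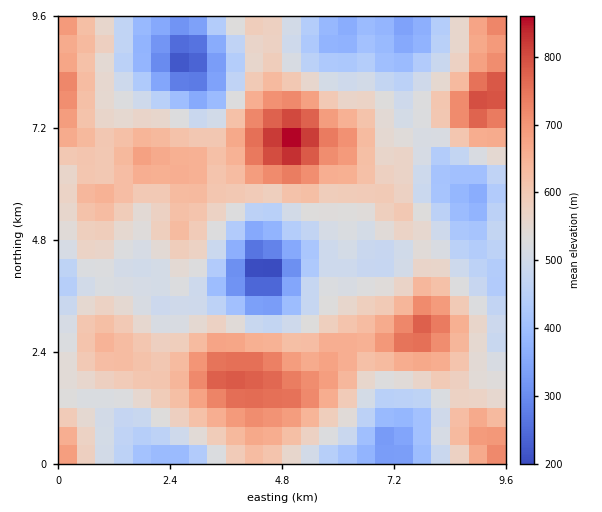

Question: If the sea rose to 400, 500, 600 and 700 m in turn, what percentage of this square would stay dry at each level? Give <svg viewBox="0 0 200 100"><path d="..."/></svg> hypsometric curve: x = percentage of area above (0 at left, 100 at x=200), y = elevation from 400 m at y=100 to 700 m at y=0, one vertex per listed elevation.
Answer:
<svg viewBox="0 0 200 100"><path d="M177 100l-38-33-67-34-51-33"/></svg>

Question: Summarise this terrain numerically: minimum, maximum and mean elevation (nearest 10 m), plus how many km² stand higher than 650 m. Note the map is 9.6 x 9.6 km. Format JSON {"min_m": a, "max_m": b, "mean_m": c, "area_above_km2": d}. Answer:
{"min_m": 170, "max_m": 870, "mean_m": 550, "area_above_km2": 19.1}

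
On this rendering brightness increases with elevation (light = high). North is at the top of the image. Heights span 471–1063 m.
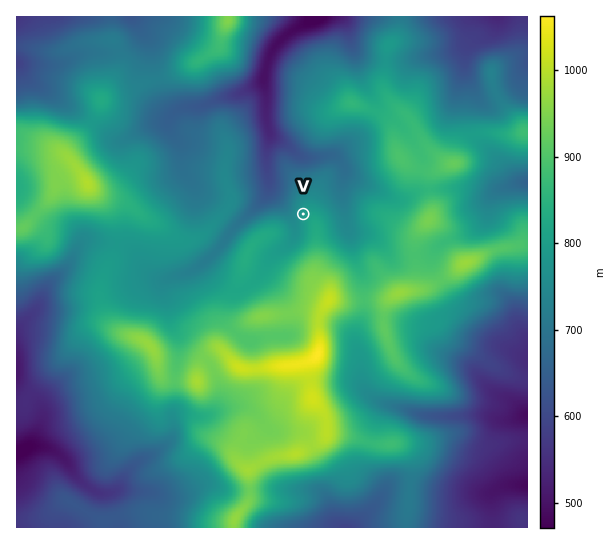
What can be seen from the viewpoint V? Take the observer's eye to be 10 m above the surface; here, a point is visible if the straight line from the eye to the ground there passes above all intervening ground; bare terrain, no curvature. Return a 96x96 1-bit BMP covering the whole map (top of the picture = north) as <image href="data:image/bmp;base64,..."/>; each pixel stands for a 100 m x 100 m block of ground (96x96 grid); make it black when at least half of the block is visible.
<image width="96" height="96" href="data:image/bmp;base64,Qk2+BAAAAAAAAD4AAAAoAAAAYAAAAGAAAAABAAEAAAAAAIAEAAATCwAAEwsAAAIAAAAAAAAA////AAAAAAAAAAAAAAAAAAAAAAAAAAAAAAAAAAAAAAAAAAAAAAAAAAAAAAAAAAAAAAAAAAAAAAAAAAAAAAAAAAAAAAAAAAAAAAAAAAAAAAAAAAAAAAAAAAAAAAAAAAAAAAAAAAAAAAAAAAAAAAAAAAAAAAAAAAAAAAAAAAAAAAAAAAAAAAAAAAAAAAAAAAAAAAAAAAAAAAAAAAAAAAAAAAAAAAAAAAAAAAAAAAAAAAAAAAAAAAAAAAAAAAAAAAAAAAAAAAAAAAAAAAAAAAAAAAAAAAAAAAAAAAAAAAAAAAAAAAAAAAAAAAAAAAAAAAAAAAAAAAAAAAAAAAAAAAAAAAAAAAAAAAAAAAAAAAAAAAAAAAAAAAAAAAAAAAAAAAAAAAAAAAAAAAAAAAAAAAAAAAAAAAAAAAAAAAAAAAAAAAAAAAAAAAAAAAAAAAAAAAAAAAAAAAAAAAAAAAAQAAAAAAAAAAAAAAAQAAAAAAAAAAAAAAAYAAGAAAAAAAAAAAAYAACAAAAAAAAAAAA4AQAAAAAAAAAAAAA4AQAAAAAAAAAAAAB4BwAAAAAAAAAAAAHwHwAAAAAAAAAAAAfAHgAAAAAAAAAAAAAADgAAAAAAAAAAAAAABgAAAAAAAAAAAAAAD8AAAAAAAAAAAAAAH/+AAAAAAAAAAAAAB//AAAAAAAAAAAAAAP/AAAAAAAAAAAAAAD/AAAAAAAAAAAAAAB/AAAAAAAAAAAAAAA/AAAAAAAAAAAAAAA/AEAAAAAAAAAAAAA/wEAAAAAAAAGAAAB/+CAAAAAAAAHgAAB//AAAAAAAGAHgAAB//wAAAAAADAHAAAAH/4AAAAAADAAAAAAB/wAAAAAADgAADwAB/gAAAAABzAAAP8AD/AAAAAAB/AAAf/AP/AAAAAAB/AAB//wP/AAAAAAA/AAD/B4H/AAAAAAAfAEH/A+H+AAAAAAAHAOP+Afn+AAAAAAAAA//+Af/8AAAAAAAAA//+AP/AAAAAAAAAA//8AP+AAAAAAAAAA//4Af+AAAAAAAAAA//4Af/4AADAAAAAB//wAf/4AAP8AAAAB//wAf/4AA/HgAAAD//wAf/wAB+BwAAAH+PwAf9gAD8AwAAAP8HwAf8AAH8AAAAAP4HwAf4BAf4AAAAAfwHgAf4P//4AAAAAf4HAAf4f//4AAAAAP/+AAf4///wAAAAAH/8AAf5///wAAAAAB/8AAf7///wAAAAAA/8AAf////gAAAAAAf8AAH////gAAAAAAf+AAB8fP8MAAAAAAP+AAB8IDgIAAAAAAP/gAA8AAAAAAAAAAH/8cA4AAAAAAAAAAH////4AAAAAAAAAAD////4AAAAAAAAAADx///4AAAAAAAAAABwD//4AAAAAAAAAAAwA//4AAAAAAAAAAAgAP/4AAAAAAAAAAAAAH/4AAAAAAAAAAAAAB/4AAAAAAAAAAHAAA/4AAAAAAAAAAHAAA/4AAAAAAAAAAAAAA/8AAAAAAAAAAAAAA/8AAAAAAAAAAAAAAf+AAAAAAAAAAAAAAP+AAAAAAAA="/>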